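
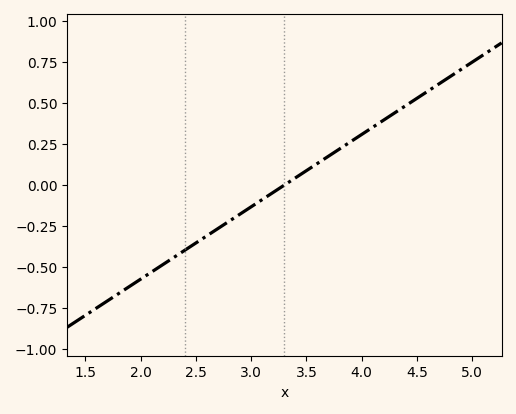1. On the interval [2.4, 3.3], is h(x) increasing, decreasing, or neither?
increasing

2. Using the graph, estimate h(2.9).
-0.176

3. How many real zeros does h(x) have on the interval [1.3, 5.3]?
1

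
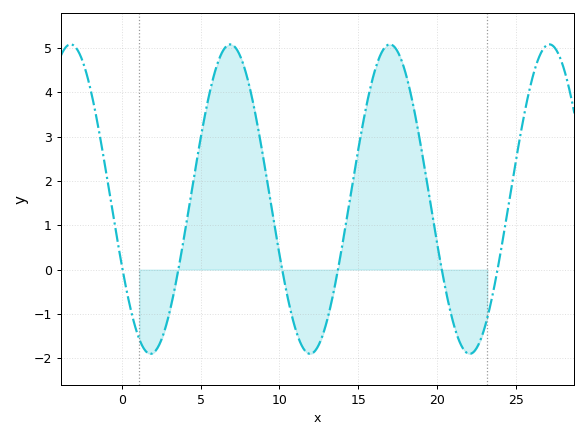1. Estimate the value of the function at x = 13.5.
-0.4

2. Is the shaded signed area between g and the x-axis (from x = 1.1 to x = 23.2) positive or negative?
positive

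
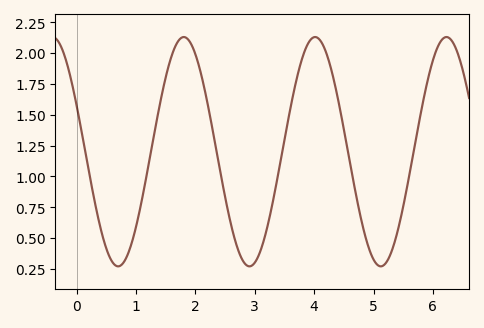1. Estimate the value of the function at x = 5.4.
0.544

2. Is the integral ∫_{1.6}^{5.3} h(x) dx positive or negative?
positive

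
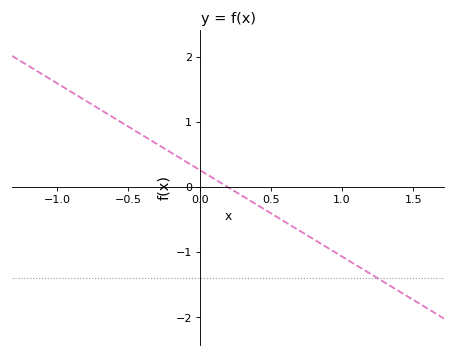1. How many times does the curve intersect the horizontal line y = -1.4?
1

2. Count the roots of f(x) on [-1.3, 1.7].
1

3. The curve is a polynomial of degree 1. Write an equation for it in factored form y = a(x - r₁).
y = -1.33(x - 0.2)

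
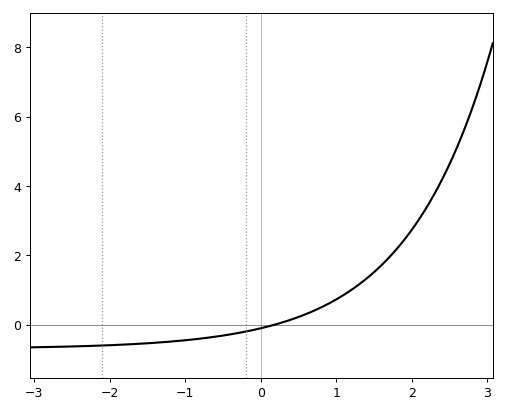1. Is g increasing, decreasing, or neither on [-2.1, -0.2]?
increasing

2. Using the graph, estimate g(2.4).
4.19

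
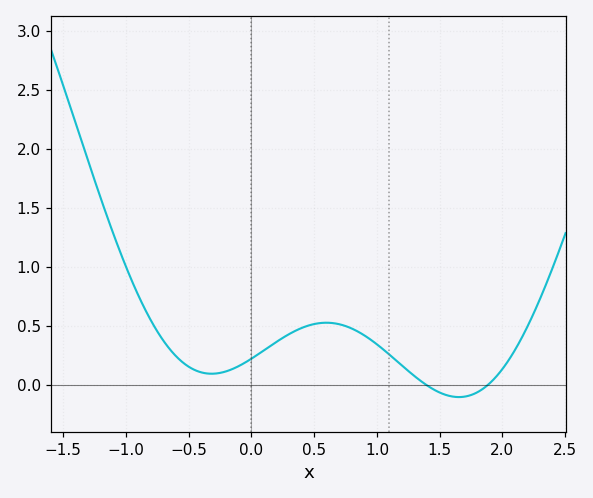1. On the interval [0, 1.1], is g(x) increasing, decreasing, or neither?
neither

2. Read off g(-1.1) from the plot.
1.3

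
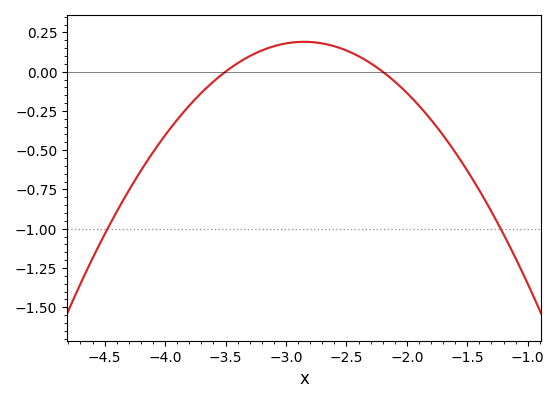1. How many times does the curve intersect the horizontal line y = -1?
2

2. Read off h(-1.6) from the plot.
-0.52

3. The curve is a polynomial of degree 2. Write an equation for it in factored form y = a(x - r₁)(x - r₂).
y = -0.45(x + 3.5)(x + 2.2)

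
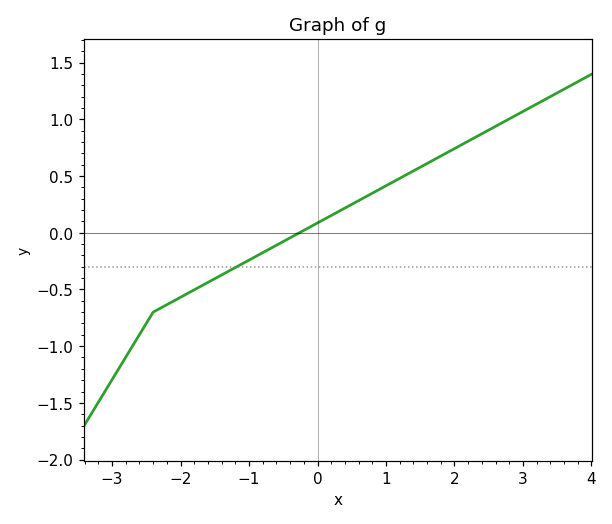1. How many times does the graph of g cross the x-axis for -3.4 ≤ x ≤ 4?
1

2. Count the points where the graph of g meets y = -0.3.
1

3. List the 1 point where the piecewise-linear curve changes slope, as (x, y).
(-2.4, -0.7)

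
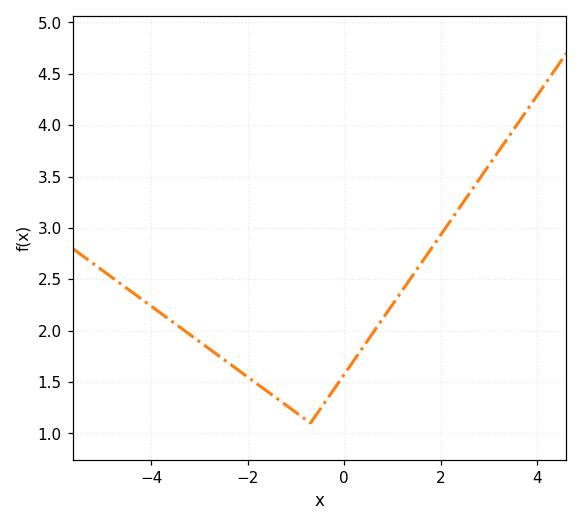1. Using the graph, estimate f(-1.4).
1.34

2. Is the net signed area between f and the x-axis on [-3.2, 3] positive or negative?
positive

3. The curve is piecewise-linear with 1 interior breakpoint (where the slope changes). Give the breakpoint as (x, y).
(-0.7, 1.1)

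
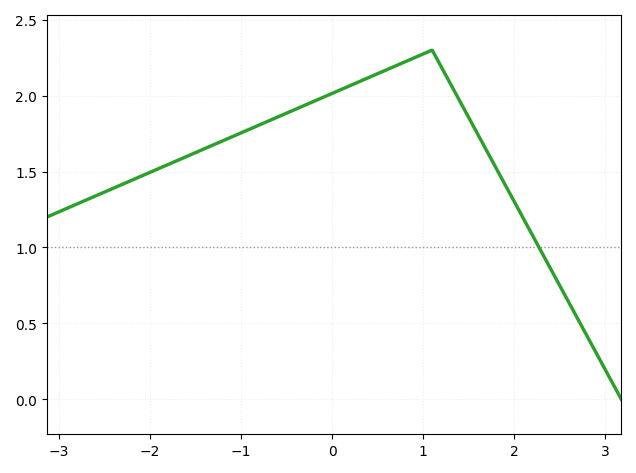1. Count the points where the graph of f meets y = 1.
1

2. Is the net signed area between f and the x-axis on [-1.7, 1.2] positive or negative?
positive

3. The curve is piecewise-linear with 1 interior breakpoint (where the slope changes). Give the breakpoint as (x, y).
(1.1, 2.3)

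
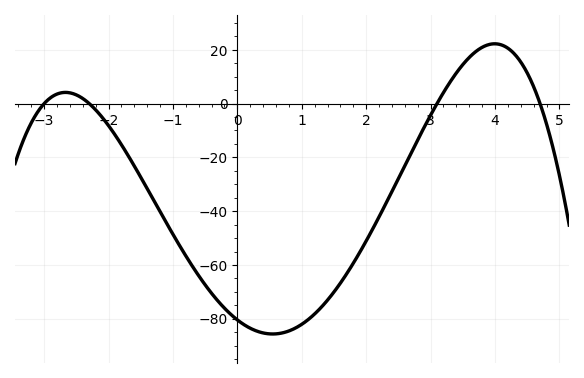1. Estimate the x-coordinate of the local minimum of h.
0.6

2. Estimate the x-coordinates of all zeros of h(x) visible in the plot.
-3, -2.4, 3, 4.8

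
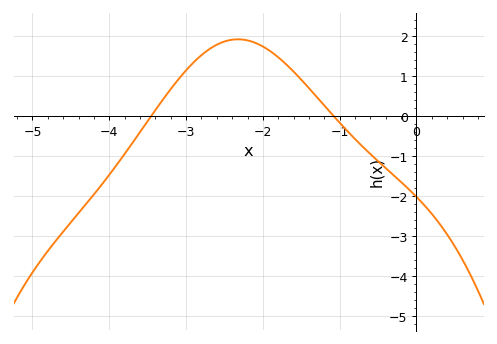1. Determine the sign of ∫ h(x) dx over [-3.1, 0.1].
positive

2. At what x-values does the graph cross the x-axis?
-3.5, -1.1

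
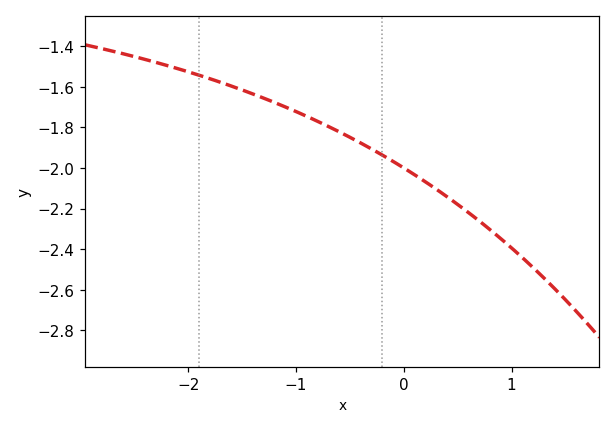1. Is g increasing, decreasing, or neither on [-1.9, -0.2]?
decreasing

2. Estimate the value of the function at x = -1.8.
-1.56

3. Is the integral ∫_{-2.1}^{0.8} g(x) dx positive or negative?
negative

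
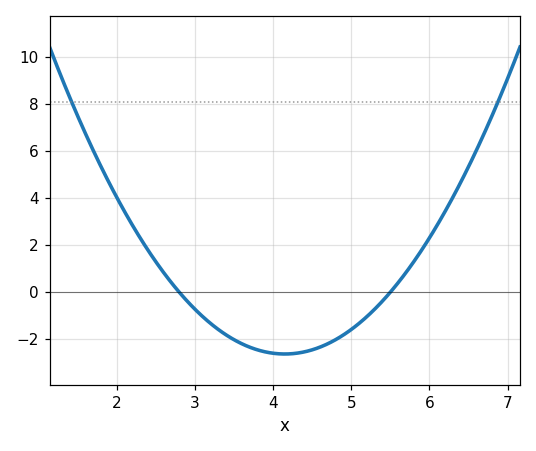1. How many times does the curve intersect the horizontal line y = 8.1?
2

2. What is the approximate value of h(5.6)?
0.403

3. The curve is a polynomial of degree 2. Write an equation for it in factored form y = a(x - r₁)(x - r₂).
y = 1.44(x - 2.8)(x - 5.5)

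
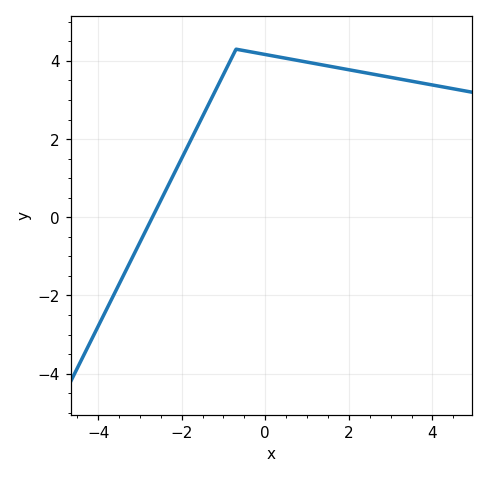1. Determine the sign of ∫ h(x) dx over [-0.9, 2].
positive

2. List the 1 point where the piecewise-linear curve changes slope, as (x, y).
(-0.7, 4.3)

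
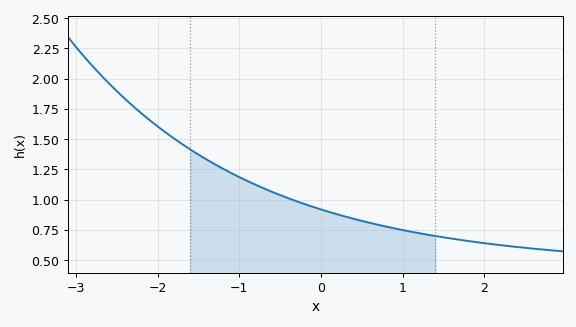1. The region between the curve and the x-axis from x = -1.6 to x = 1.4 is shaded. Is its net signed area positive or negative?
positive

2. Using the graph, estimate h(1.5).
0.7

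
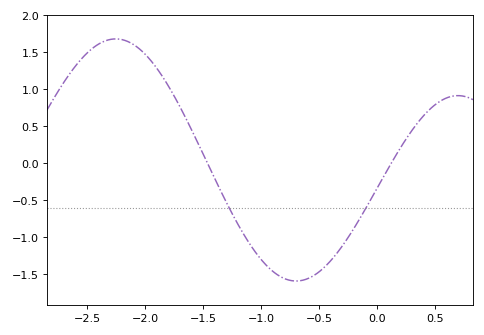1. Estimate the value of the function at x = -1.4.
-0.2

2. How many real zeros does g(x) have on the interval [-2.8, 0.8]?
2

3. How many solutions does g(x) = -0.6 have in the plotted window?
2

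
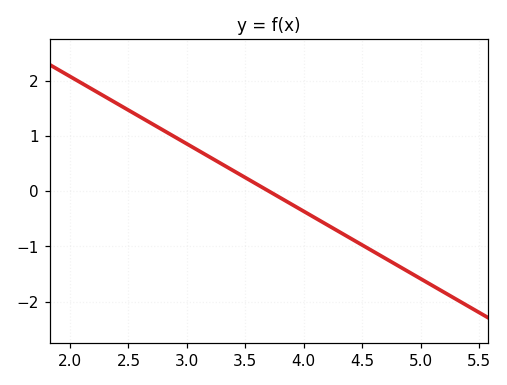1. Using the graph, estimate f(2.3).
1.71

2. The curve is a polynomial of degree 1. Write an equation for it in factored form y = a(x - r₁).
y = -1.22(x - 3.7)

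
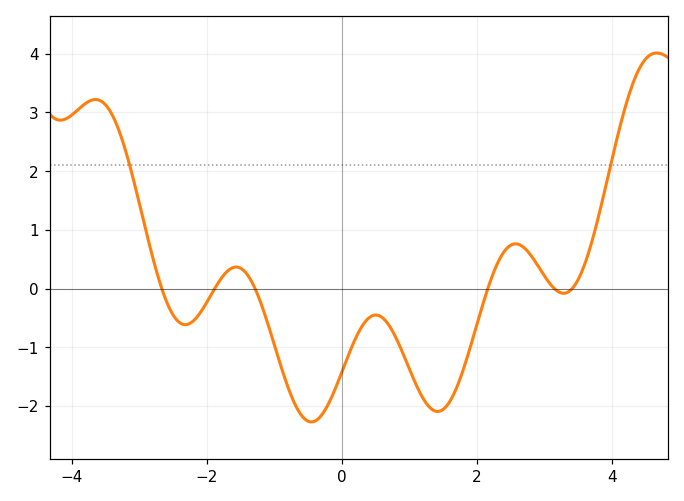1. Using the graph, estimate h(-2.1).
-0.4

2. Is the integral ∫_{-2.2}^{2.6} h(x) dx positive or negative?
negative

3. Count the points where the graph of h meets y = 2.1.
2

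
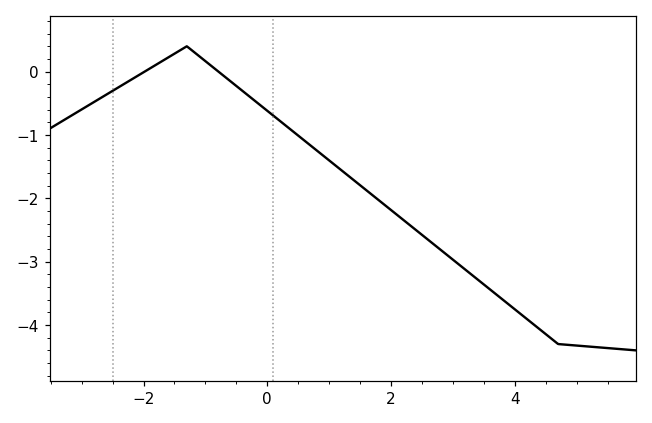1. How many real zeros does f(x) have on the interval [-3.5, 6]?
2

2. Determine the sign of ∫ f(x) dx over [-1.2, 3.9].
negative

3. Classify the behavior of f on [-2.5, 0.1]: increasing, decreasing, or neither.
neither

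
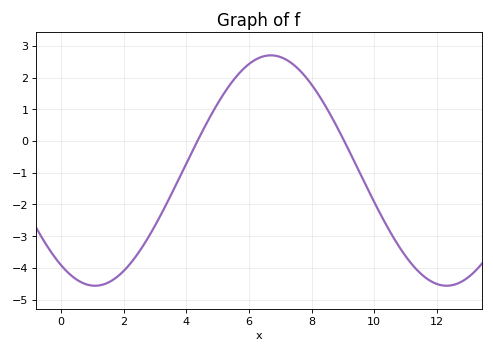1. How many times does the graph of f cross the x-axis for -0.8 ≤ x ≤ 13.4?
2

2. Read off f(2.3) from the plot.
-3.8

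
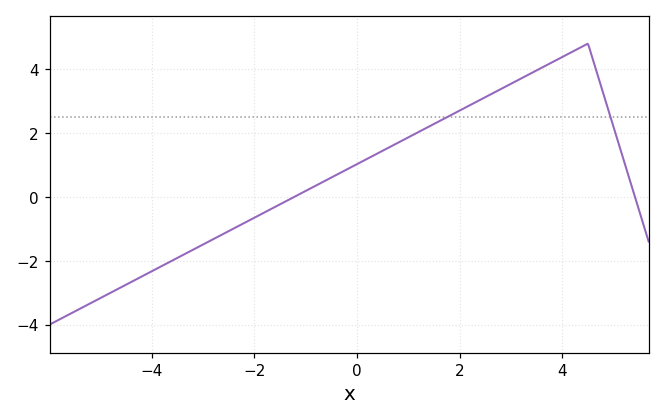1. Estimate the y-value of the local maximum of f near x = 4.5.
4.8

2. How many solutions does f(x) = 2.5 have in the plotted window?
2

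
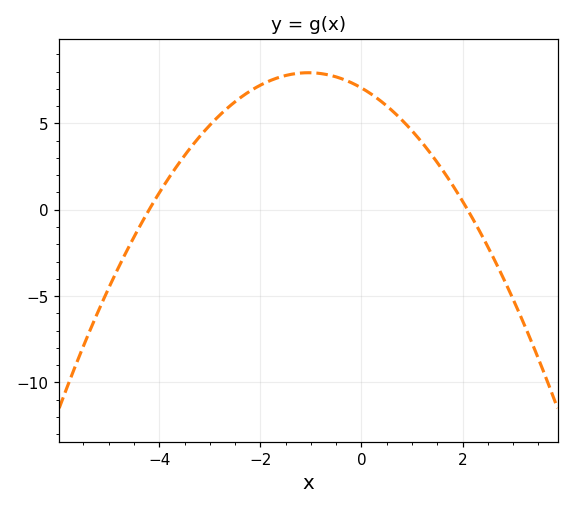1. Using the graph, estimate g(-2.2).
7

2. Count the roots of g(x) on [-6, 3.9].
2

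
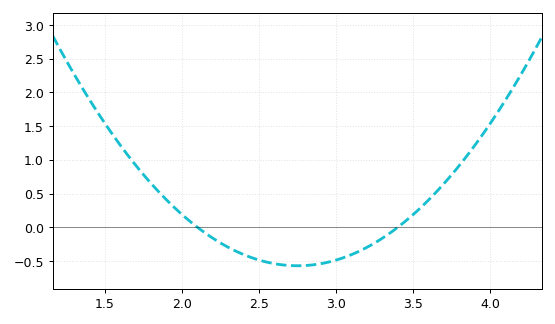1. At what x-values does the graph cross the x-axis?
2.1, 3.4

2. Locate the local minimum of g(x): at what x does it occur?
2.75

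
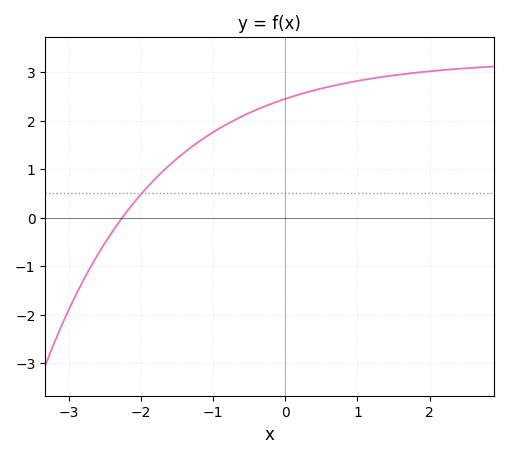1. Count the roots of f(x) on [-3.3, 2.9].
1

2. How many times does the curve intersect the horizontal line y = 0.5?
1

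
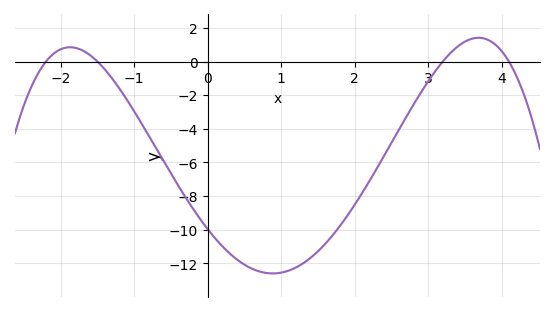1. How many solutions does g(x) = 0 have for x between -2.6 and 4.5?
4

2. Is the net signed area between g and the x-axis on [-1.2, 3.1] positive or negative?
negative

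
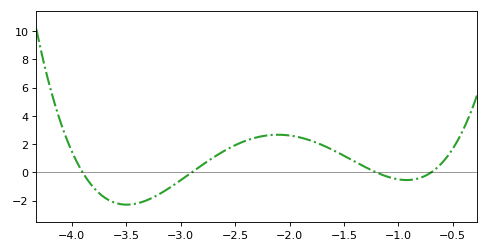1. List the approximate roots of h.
-3.9, -2.9, -1.2, -0.7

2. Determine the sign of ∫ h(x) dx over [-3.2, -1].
positive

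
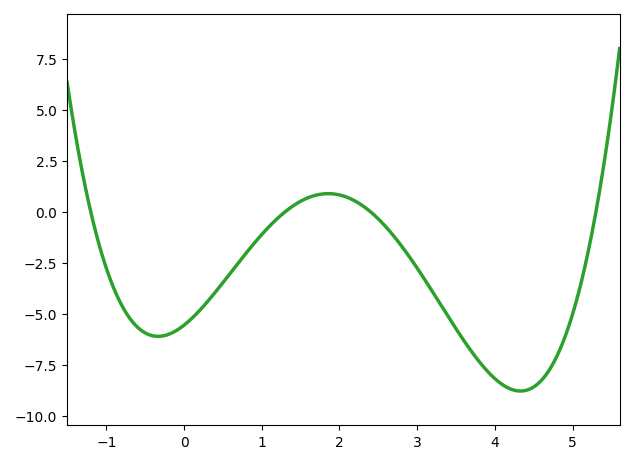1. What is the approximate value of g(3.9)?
-7.8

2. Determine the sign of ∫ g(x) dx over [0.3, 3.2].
negative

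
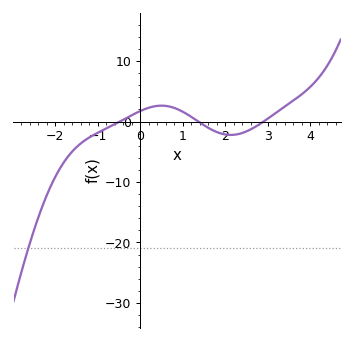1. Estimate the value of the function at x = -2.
-9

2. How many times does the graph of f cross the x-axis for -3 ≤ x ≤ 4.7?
3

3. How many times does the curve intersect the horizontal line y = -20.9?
1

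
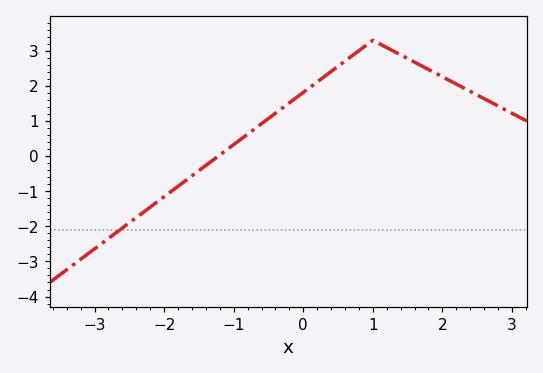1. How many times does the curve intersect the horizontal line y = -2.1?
1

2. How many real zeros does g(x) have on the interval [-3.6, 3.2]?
1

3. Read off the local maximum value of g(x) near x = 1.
3.3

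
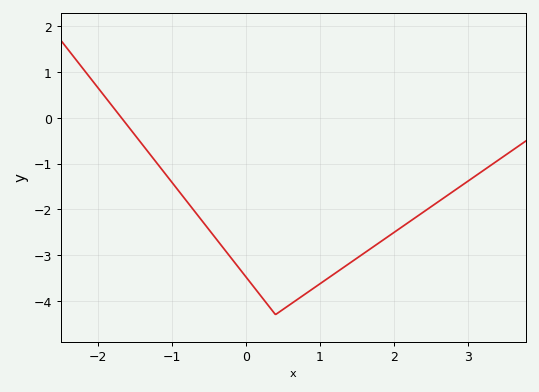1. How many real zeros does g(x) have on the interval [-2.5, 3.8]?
1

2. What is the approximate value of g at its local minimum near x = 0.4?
-4.3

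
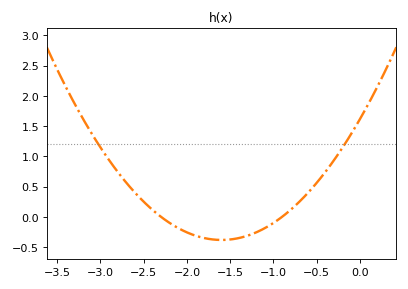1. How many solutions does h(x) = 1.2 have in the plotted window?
2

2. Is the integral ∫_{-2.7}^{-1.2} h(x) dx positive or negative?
negative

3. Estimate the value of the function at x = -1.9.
-0.312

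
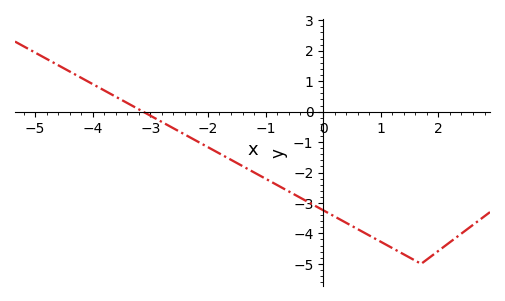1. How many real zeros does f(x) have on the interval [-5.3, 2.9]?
1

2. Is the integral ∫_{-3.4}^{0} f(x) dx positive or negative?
negative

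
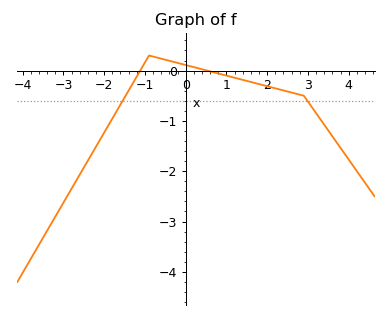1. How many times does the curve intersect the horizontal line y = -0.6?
2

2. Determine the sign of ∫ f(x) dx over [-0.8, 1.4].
positive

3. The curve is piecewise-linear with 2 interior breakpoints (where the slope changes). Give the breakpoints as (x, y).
(-0.9, 0.3); (2.9, -0.5)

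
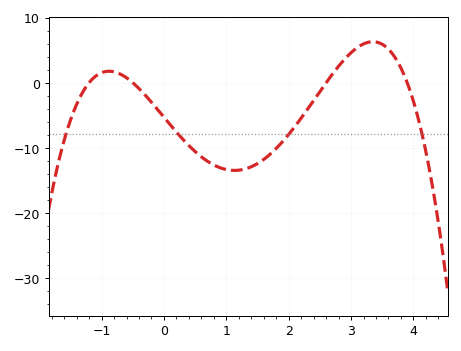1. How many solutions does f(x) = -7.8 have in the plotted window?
4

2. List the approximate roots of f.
-1.2, -0.5, 2.6, 3.9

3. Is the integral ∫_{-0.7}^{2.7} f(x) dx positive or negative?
negative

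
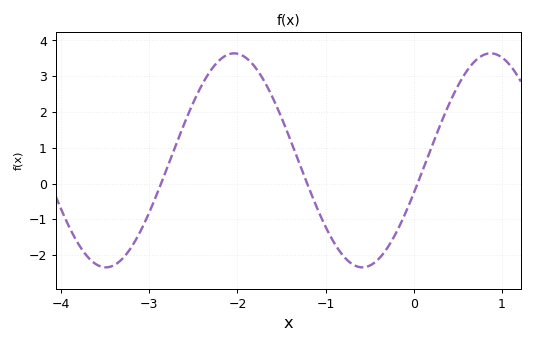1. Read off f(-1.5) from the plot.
1.84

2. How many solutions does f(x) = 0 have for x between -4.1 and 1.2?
3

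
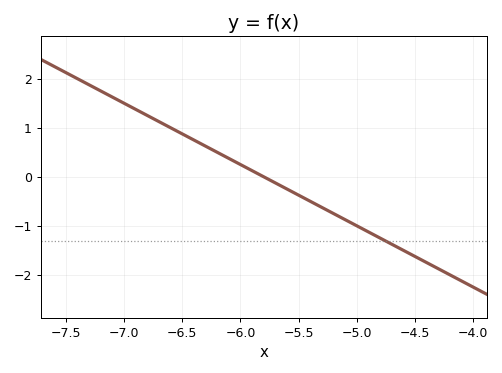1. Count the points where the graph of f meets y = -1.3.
1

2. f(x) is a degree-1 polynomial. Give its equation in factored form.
y = -1.25(x + 5.8)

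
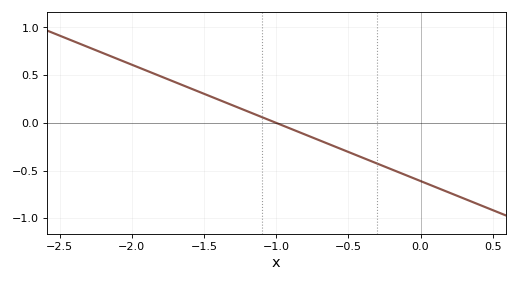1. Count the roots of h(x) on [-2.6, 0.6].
1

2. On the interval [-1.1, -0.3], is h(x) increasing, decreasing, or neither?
decreasing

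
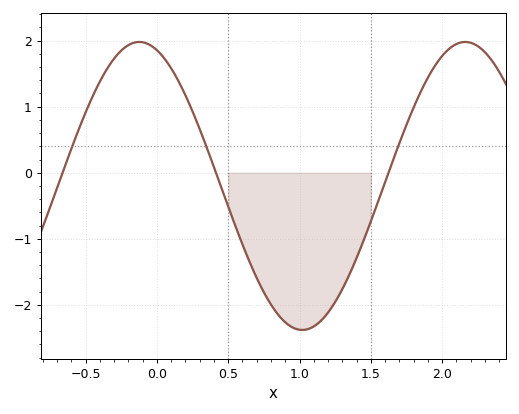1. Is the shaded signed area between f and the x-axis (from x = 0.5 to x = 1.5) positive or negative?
negative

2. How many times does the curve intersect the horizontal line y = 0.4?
3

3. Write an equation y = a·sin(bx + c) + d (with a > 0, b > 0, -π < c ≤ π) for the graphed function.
y = 2.18sin(2.8x + 1.9) - 0.2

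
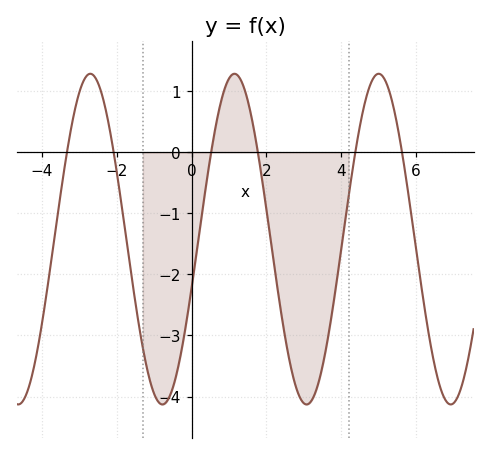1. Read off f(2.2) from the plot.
-1.81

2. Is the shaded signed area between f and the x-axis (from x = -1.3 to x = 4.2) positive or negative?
negative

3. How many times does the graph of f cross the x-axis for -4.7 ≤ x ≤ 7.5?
6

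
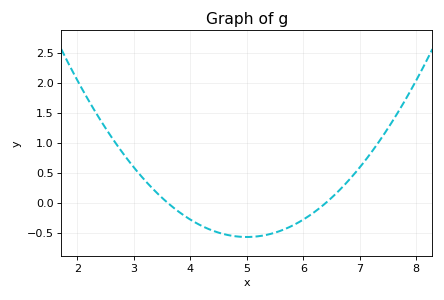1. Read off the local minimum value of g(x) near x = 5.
-0.55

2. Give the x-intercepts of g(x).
3.6, 6.4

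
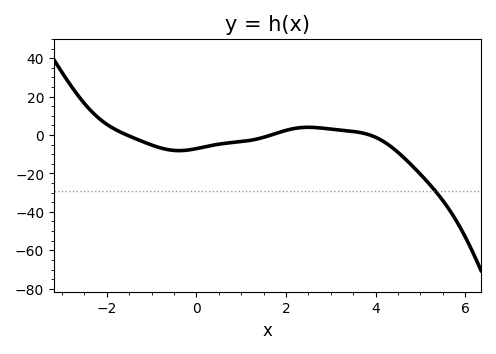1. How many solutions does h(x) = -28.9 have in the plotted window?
1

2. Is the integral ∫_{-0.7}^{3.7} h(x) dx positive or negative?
negative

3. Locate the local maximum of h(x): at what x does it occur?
2.4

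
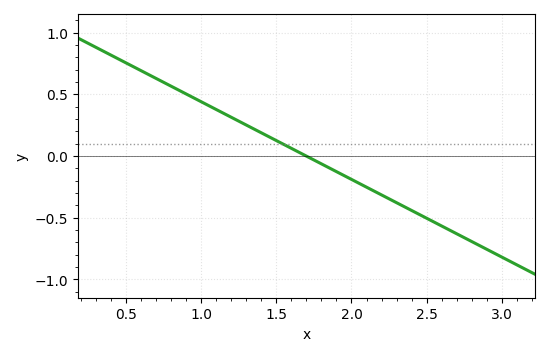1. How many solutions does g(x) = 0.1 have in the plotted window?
1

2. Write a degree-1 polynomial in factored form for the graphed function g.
y = -0.63(x - 1.7)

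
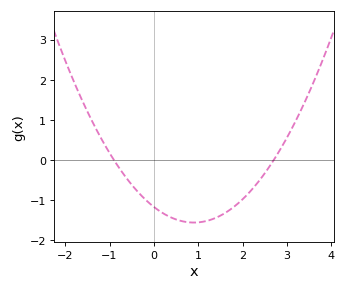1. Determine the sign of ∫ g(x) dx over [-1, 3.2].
negative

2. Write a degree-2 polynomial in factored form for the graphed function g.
y = 0.48(x + 0.9)(x - 2.7)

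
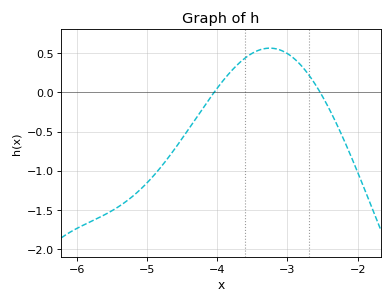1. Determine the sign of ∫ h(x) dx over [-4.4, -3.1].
positive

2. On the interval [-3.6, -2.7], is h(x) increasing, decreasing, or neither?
neither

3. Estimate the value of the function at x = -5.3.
-1.39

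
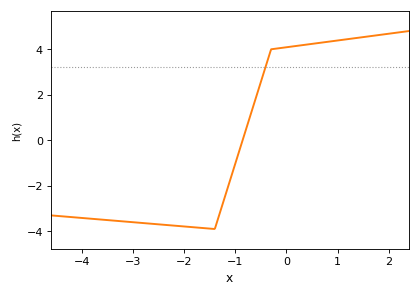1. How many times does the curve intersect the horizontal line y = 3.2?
1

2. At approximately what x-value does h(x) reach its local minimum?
-1.4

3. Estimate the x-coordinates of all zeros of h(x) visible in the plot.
-0.857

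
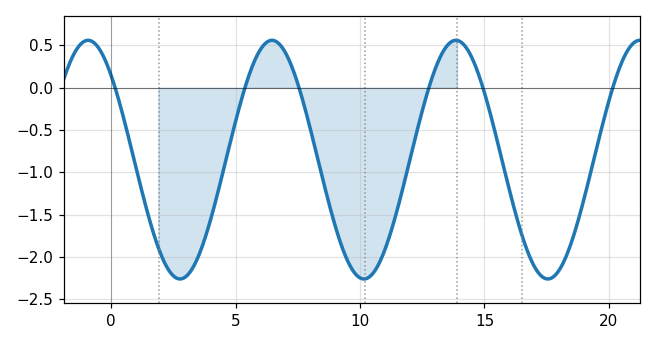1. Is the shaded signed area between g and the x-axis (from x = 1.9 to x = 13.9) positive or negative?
negative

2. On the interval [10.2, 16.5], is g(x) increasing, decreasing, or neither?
neither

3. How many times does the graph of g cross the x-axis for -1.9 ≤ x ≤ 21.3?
6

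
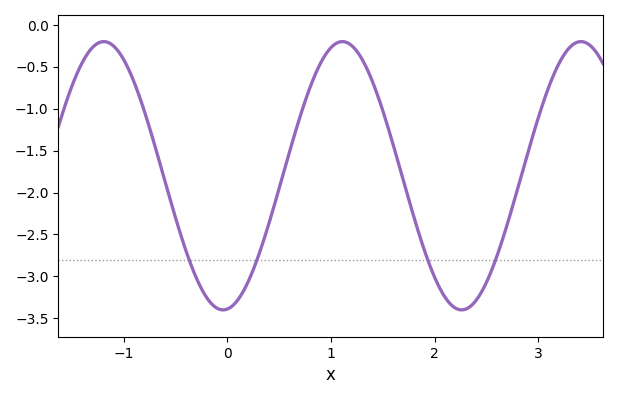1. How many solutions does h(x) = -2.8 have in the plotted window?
4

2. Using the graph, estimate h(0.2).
-3.05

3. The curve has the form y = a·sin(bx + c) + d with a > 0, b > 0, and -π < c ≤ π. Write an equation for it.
y = 1.6sin(2.7x - 1.5) - 1.8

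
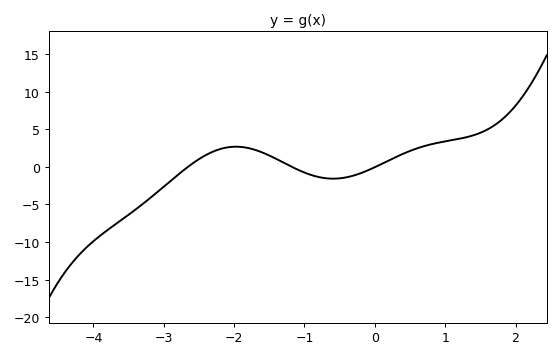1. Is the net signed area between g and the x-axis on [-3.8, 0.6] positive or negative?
negative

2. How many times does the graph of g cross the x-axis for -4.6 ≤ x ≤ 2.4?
3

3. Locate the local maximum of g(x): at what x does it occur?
-2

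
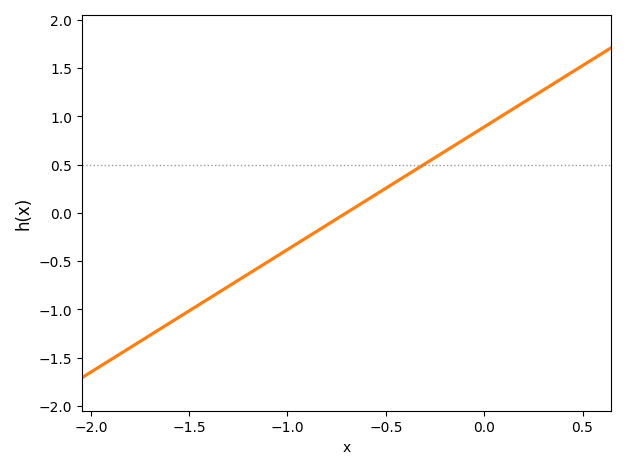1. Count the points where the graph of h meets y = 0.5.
1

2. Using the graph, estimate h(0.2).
1.14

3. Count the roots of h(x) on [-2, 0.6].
1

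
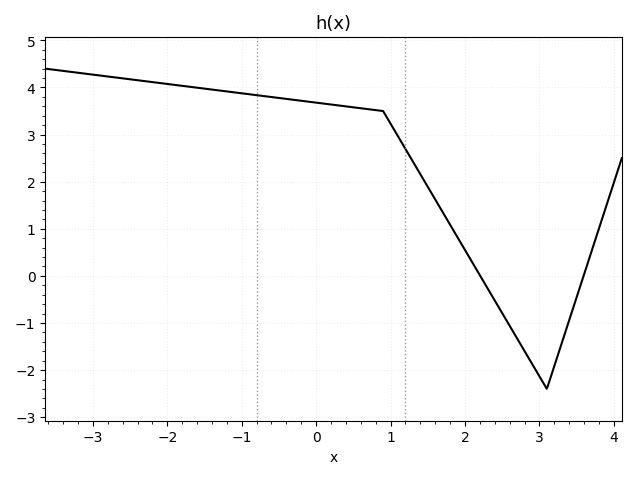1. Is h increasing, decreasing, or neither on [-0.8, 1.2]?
decreasing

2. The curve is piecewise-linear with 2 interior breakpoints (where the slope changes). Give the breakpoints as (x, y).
(0.9, 3.5); (3.1, -2.4)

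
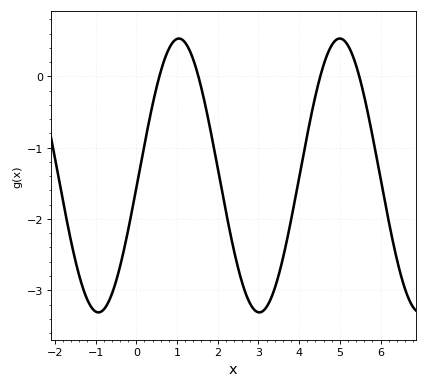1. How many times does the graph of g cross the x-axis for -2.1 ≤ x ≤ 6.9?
4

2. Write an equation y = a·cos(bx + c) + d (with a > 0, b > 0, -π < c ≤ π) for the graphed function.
y = 1.92cos(1.59x - 1.66) - 1.39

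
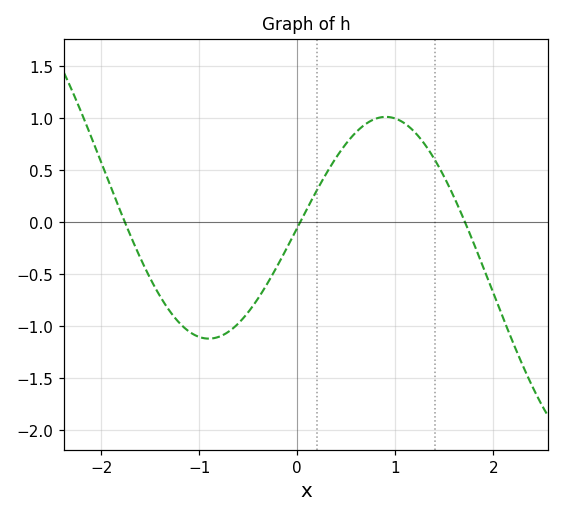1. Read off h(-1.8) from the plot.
0.1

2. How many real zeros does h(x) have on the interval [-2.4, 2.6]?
3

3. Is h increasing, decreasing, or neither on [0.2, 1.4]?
neither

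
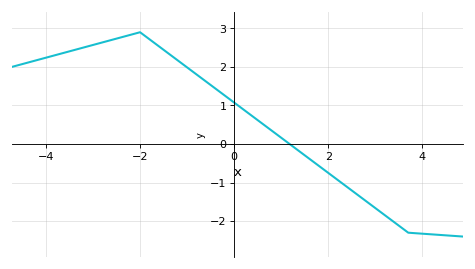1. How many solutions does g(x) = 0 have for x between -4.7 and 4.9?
1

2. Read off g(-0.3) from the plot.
1.35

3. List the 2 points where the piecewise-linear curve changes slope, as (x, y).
(-2, 2.9); (3.7, -2.3)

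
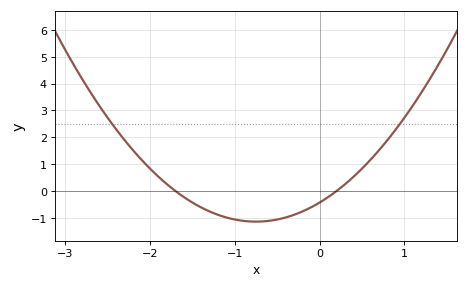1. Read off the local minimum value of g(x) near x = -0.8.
-1.14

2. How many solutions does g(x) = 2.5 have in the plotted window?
2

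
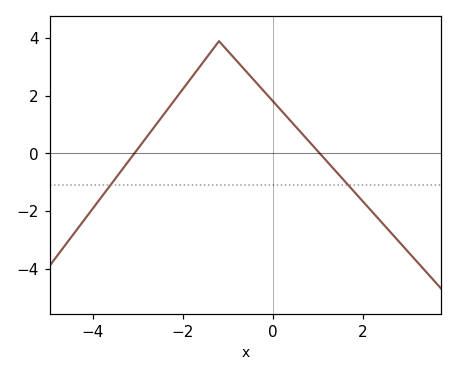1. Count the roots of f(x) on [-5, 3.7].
2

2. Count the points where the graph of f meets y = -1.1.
2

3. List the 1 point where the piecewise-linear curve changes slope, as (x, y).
(-1.2, 3.9)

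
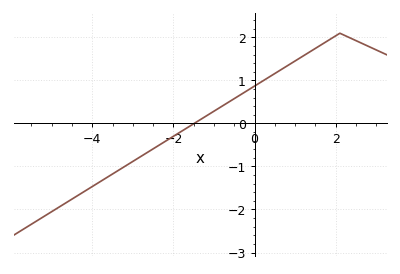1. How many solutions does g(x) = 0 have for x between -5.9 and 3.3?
1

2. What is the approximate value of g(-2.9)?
-0.823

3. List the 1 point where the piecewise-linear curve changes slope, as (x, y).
(2.1, 2.1)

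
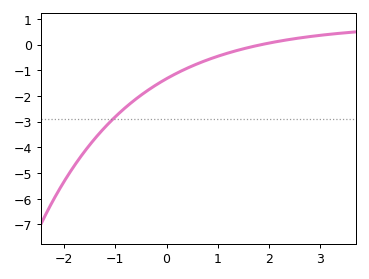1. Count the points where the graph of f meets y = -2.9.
1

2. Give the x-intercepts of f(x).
1.86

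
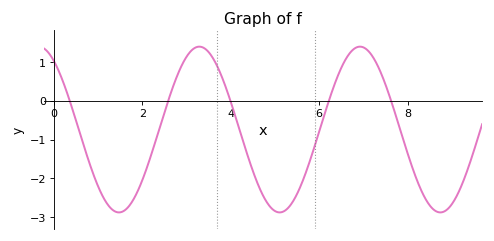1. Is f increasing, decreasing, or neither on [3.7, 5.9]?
neither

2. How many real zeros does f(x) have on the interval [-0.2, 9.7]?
5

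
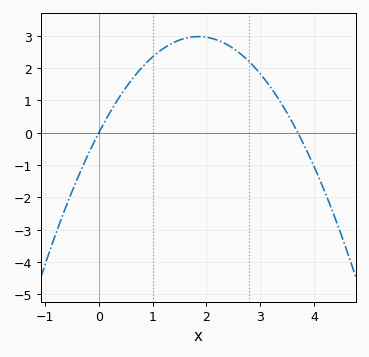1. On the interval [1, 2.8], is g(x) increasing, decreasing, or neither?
neither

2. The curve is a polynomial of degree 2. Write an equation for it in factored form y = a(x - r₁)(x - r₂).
y = -0.87(x - 0)(x - 3.7)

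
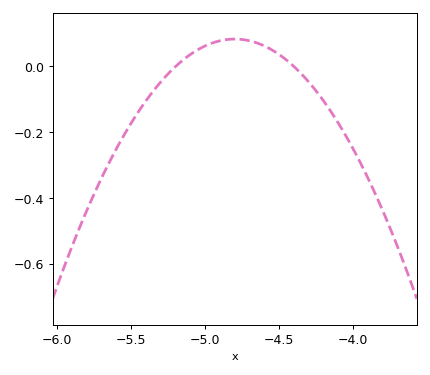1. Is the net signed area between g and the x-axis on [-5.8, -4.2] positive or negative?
negative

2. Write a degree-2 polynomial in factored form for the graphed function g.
y = -0.52(x + 5.2)(x + 4.4)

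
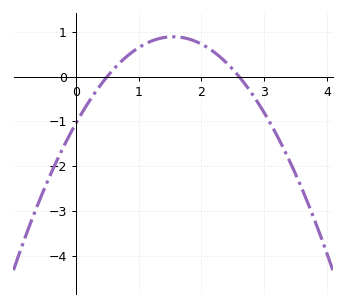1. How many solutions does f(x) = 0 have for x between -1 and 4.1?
2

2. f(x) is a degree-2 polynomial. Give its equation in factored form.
y = -0.81(x - 0.5)(x - 2.6)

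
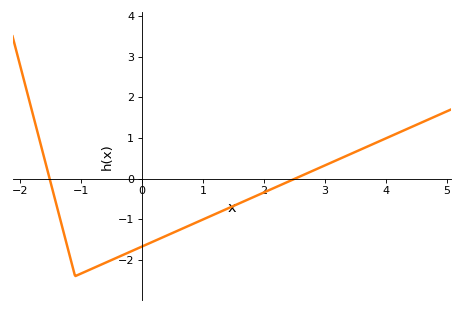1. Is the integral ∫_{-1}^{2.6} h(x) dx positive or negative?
negative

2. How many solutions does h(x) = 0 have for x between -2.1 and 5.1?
2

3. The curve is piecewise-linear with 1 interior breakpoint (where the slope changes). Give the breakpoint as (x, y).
(-1.1, -2.4)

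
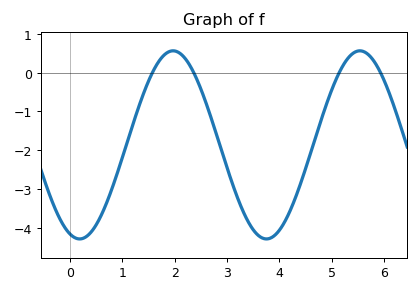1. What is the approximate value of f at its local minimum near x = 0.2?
-4.3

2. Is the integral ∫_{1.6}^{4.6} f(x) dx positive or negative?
negative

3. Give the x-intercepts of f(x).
1.6, 2.4, 5.1, 5.9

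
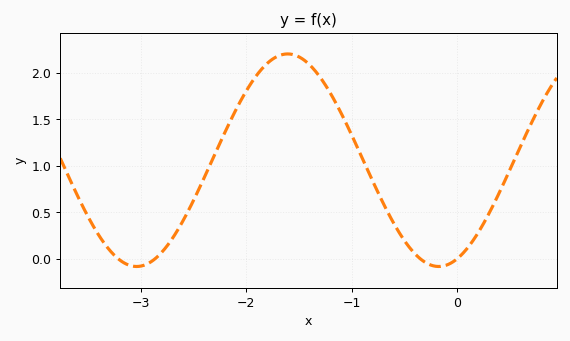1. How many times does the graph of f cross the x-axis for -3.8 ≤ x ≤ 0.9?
4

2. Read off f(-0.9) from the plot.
1.08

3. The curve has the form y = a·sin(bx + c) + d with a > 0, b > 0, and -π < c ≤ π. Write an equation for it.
y = 1.14sin(2.19x - 1.19) + 1.06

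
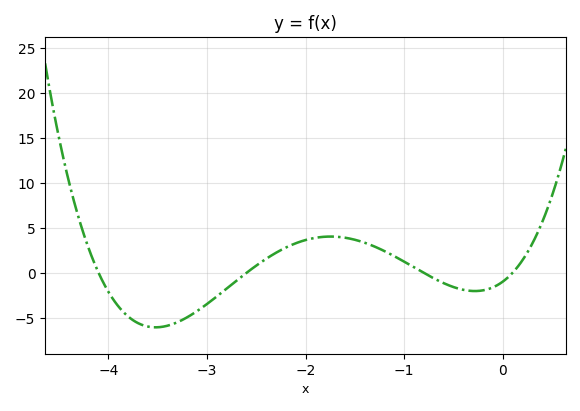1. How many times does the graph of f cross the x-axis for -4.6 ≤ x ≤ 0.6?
4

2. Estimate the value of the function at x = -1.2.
2.43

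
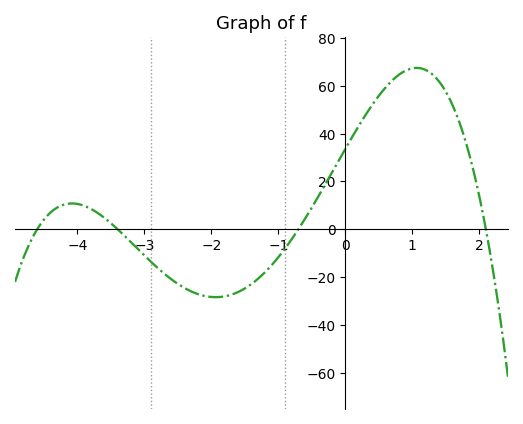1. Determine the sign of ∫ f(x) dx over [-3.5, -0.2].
negative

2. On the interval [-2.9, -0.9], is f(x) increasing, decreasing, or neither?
neither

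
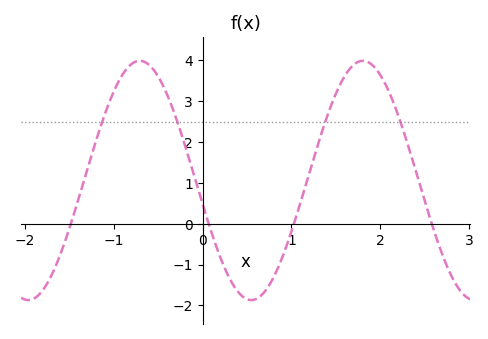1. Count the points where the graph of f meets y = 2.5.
4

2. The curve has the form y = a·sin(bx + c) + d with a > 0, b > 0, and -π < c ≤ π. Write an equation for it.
y = 2.93sin(2.5x - 2.9) + 1.06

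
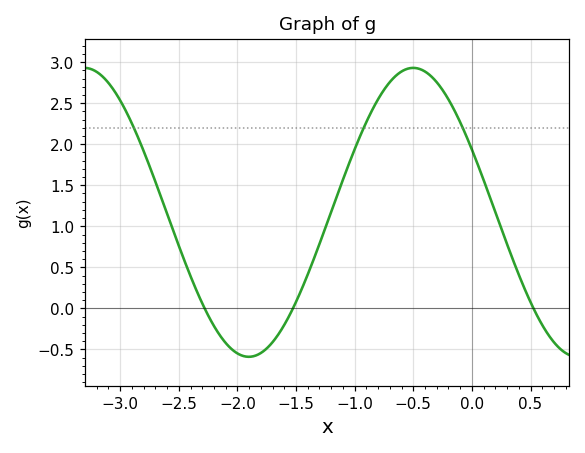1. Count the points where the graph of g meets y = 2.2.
3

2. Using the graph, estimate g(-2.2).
-0.214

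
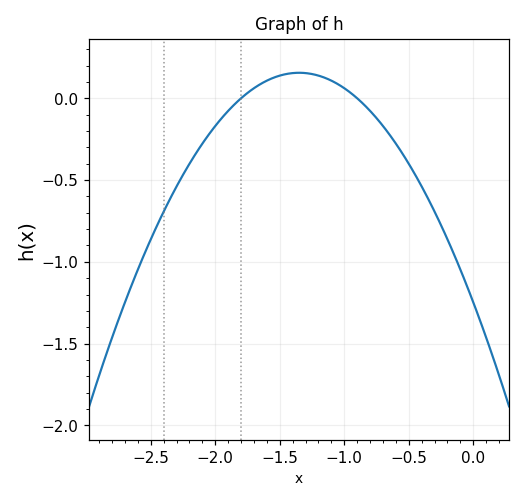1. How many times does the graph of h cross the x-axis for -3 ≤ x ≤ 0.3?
2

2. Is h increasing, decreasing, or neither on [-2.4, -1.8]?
increasing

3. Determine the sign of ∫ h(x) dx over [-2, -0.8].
positive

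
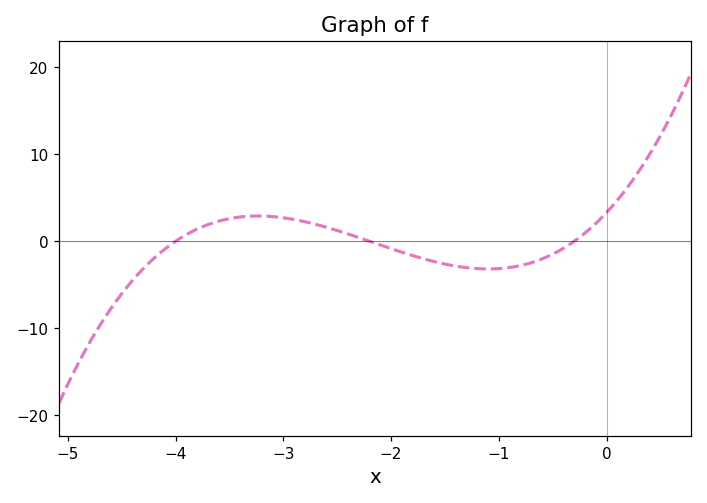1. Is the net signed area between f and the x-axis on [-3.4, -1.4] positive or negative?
positive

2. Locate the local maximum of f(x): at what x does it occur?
-3.2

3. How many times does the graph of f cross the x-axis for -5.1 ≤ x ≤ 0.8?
3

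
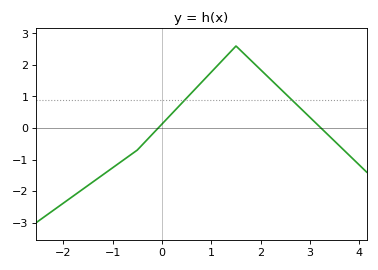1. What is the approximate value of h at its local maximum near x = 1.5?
2.6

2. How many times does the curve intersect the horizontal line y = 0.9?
2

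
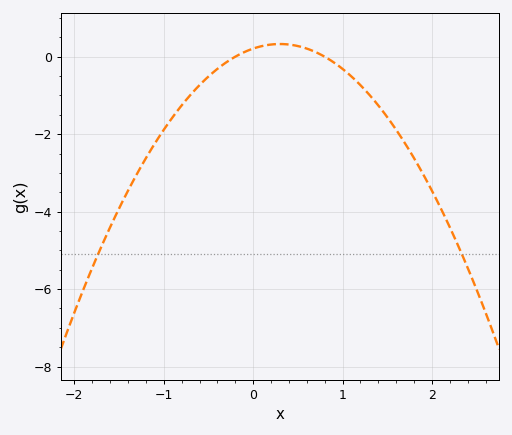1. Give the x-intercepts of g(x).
-0.2, 0.8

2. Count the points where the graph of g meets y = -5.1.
2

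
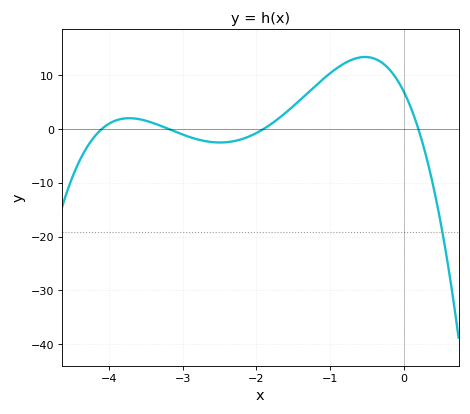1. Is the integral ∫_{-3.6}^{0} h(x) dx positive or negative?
positive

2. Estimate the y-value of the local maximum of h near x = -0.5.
13.3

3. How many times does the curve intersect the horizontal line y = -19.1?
1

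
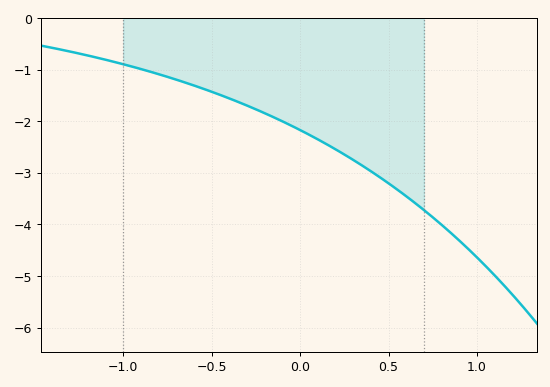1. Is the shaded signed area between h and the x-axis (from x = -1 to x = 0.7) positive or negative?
negative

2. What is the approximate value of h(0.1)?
-2.4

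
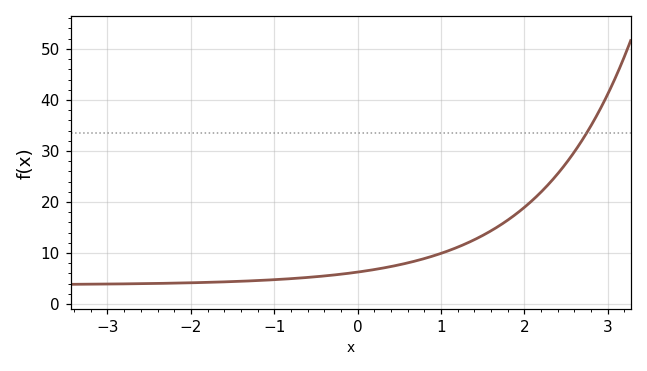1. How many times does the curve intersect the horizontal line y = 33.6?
1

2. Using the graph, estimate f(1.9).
18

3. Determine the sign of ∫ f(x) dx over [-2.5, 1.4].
positive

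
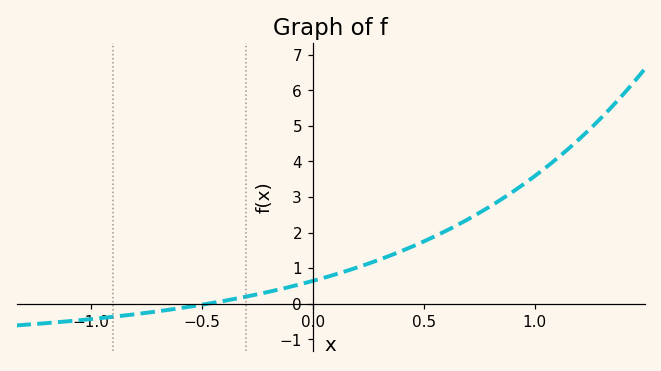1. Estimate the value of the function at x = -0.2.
0.331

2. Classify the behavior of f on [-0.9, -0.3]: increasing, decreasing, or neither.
increasing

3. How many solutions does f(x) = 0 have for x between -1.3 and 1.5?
1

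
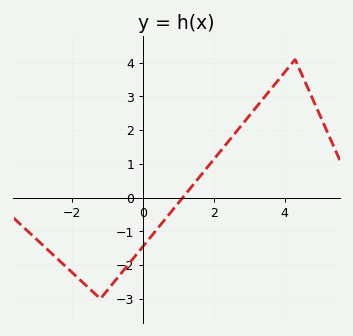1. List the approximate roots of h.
1.2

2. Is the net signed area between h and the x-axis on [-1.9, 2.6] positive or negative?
negative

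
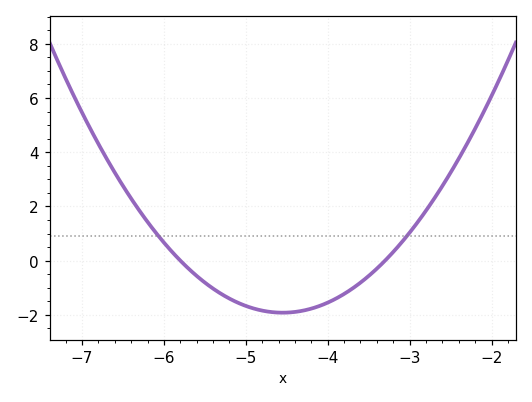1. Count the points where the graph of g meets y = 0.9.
2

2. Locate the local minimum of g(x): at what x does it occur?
-4.55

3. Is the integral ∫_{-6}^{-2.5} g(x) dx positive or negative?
negative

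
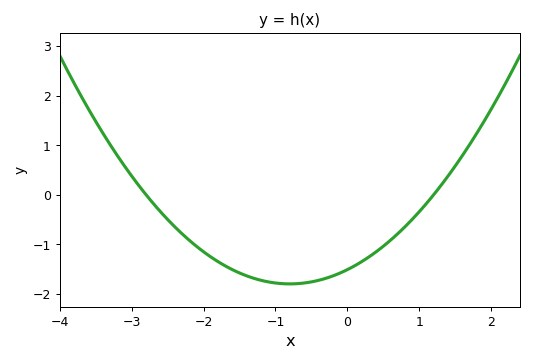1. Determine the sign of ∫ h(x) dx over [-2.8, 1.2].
negative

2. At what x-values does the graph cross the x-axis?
-2.8, 1.2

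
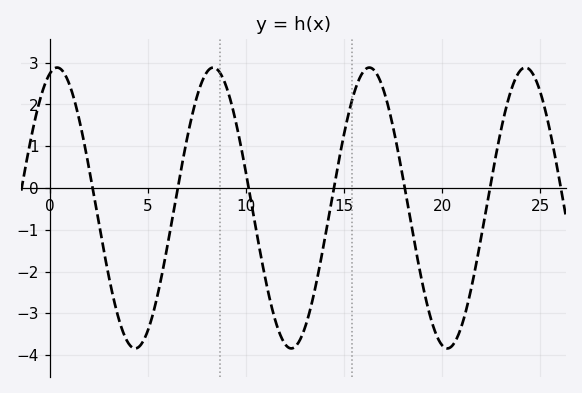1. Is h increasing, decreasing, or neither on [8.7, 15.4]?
neither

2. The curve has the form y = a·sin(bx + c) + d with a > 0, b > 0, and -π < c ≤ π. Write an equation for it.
y = 3.36sin(0.79x + 1.27) - 0.48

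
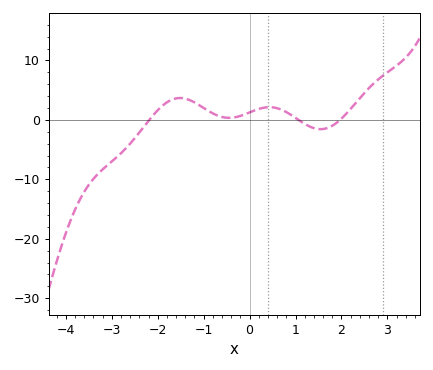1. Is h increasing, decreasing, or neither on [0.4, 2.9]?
neither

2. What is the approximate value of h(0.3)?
2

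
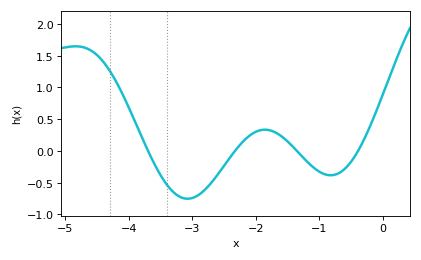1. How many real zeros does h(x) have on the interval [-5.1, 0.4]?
4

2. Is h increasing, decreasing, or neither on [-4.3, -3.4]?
decreasing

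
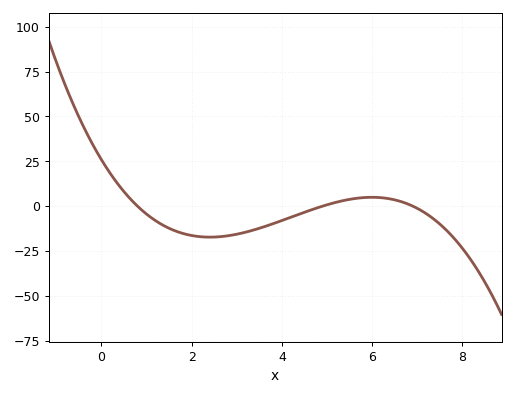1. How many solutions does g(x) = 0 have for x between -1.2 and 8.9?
3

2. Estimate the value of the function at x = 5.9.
4.9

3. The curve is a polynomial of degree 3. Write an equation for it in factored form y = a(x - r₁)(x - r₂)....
y = -0.96(x - 0.8)(x - 4.9)(x - 6.9)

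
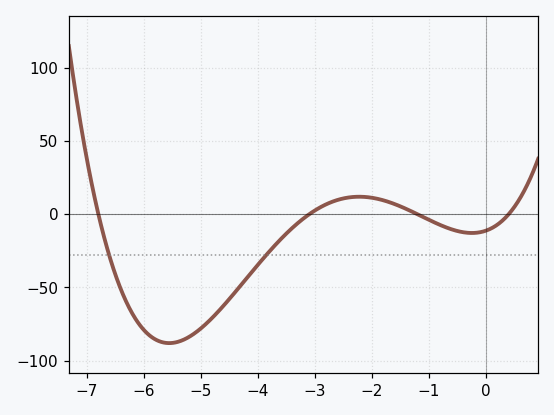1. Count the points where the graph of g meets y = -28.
2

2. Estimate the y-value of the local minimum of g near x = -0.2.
-15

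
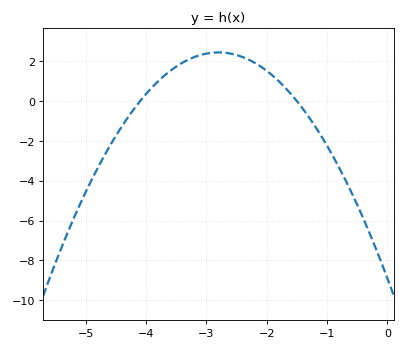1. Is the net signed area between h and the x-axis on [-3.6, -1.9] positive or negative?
positive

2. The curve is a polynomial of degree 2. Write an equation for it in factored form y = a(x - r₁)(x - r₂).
y = -1.45(x + 4.1)(x + 1.5)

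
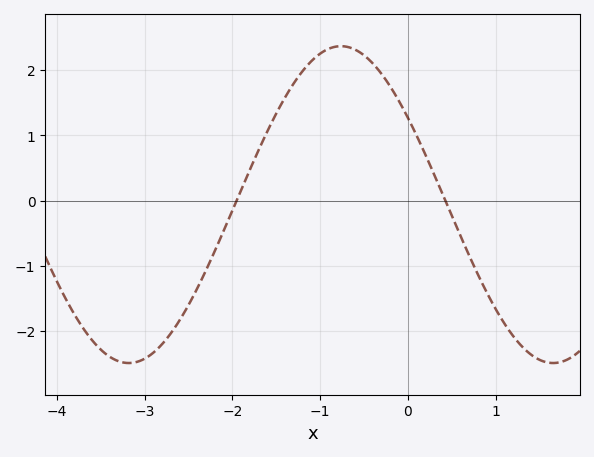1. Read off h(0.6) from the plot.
-0.545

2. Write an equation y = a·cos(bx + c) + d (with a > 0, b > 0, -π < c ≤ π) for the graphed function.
y = 2.43cos(1.3x + 0.992) - 0.06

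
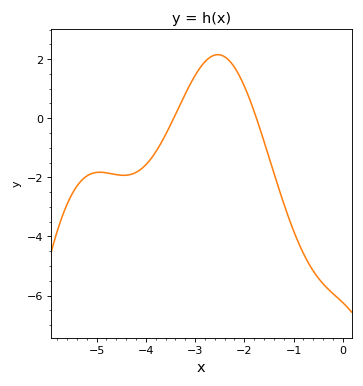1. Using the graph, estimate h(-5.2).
-2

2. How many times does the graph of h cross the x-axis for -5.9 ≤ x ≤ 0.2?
2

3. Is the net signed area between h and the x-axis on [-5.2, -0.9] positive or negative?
negative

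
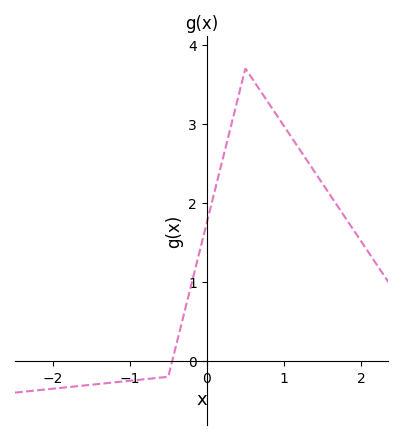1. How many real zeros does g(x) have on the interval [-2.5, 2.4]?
1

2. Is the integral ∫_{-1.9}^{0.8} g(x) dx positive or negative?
positive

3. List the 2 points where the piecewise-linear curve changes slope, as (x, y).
(-0.5, -0.2); (0.5, 3.7)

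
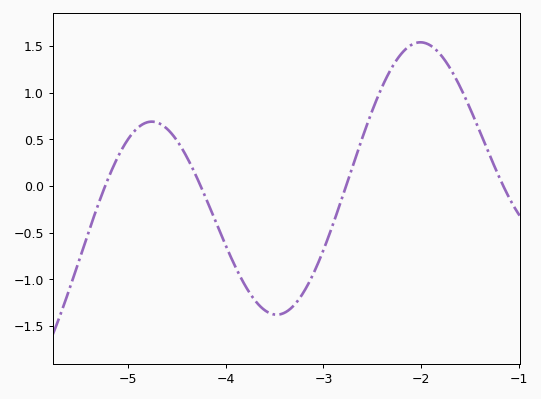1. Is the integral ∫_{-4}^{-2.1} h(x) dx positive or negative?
negative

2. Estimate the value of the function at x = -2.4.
1.06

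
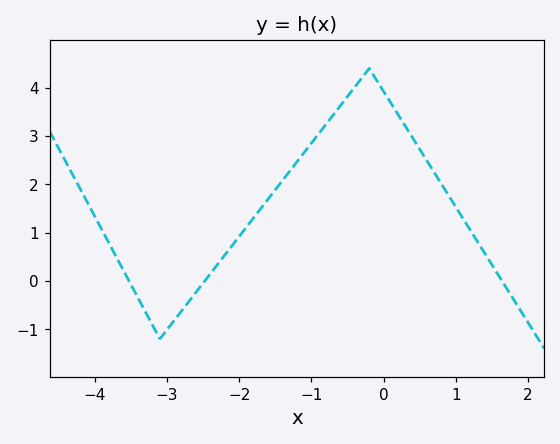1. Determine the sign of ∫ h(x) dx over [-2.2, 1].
positive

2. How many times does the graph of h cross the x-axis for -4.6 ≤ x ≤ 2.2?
3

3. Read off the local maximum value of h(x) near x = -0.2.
4.4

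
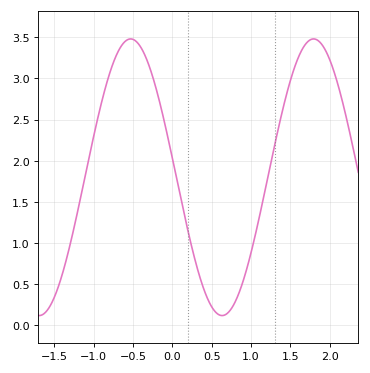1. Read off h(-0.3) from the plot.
3.15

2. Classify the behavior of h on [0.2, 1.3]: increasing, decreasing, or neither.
neither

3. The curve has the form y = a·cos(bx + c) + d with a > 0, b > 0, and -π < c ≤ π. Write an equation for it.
y = 1.68cos(2.7x + 1.4) + 1.8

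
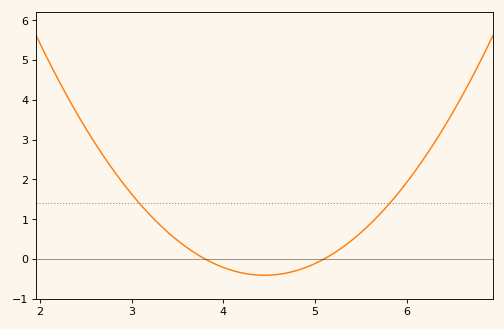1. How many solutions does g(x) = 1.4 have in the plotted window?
2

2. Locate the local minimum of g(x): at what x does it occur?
4.4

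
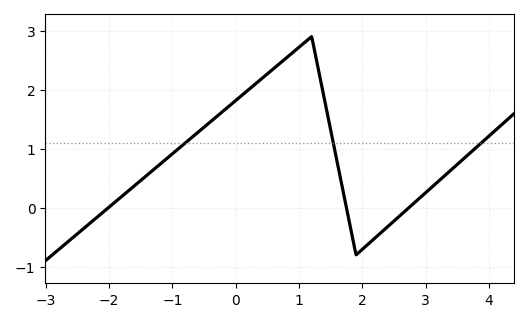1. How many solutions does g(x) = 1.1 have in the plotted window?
3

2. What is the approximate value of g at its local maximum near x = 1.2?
2.9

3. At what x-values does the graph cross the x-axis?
-2, 1.7, 2.7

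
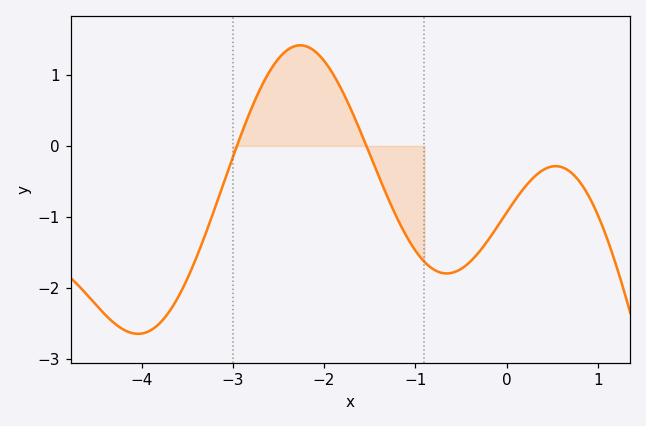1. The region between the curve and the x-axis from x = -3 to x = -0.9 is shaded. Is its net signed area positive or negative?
positive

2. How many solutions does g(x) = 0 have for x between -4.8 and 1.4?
2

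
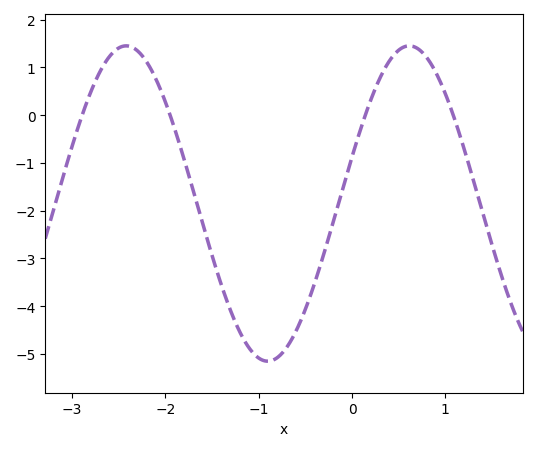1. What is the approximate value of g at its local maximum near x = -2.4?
1.4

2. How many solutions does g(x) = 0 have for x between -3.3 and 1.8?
4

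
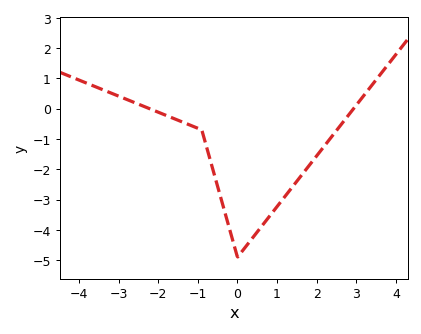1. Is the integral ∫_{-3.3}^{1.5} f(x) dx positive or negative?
negative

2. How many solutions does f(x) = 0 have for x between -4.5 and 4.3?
2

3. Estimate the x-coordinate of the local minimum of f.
0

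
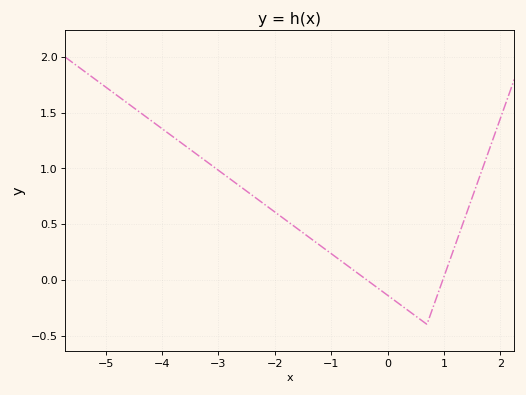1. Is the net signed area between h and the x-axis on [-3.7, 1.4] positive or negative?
positive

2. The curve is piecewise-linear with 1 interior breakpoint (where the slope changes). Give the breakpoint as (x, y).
(0.7, -0.4)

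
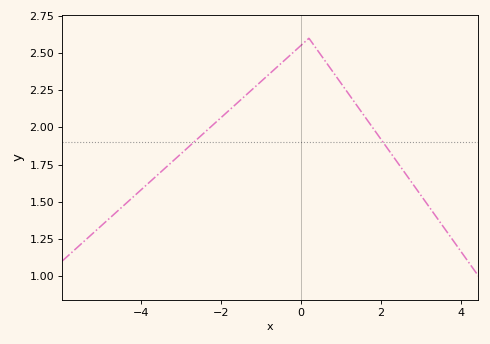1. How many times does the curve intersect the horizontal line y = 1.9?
2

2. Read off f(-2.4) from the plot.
1.96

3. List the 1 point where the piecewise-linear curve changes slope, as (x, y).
(0.2, 2.6)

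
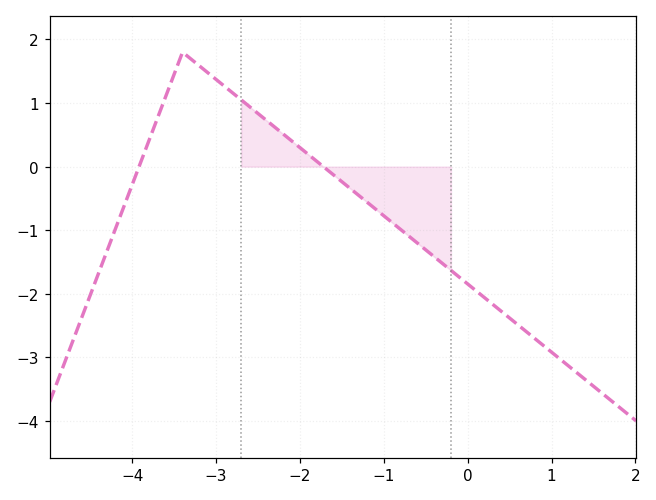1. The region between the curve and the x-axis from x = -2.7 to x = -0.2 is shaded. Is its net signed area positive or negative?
negative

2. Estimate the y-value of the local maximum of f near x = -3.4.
1.8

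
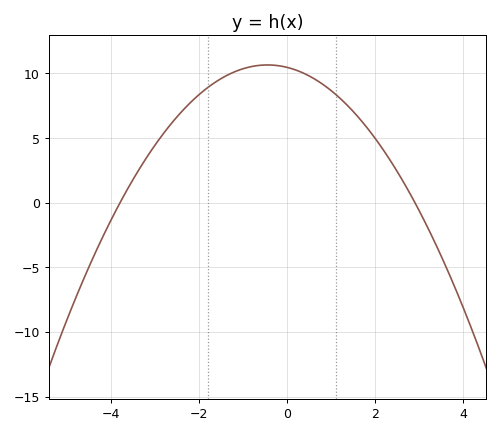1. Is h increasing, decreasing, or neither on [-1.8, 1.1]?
neither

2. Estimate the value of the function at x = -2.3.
7.5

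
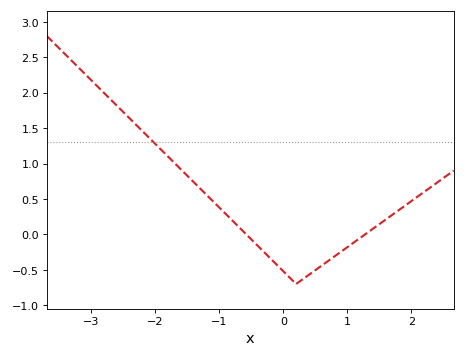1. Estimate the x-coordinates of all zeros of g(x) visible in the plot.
-0.6, 1.3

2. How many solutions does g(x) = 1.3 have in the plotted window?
1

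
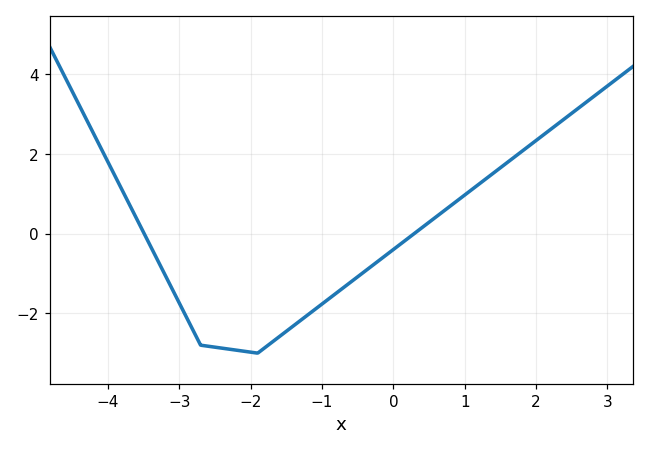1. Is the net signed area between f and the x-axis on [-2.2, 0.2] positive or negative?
negative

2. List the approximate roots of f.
-3.49, 0.291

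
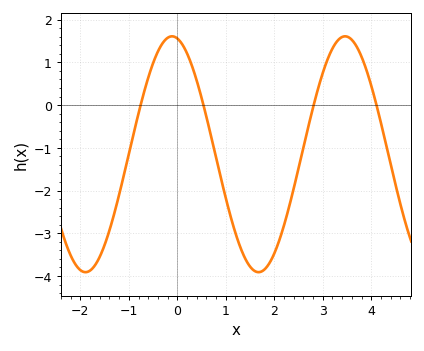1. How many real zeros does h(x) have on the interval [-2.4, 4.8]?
4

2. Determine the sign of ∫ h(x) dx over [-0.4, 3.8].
negative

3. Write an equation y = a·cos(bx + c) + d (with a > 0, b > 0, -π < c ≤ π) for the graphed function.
y = 2.76cos(1.8x + 0.19) - 1.15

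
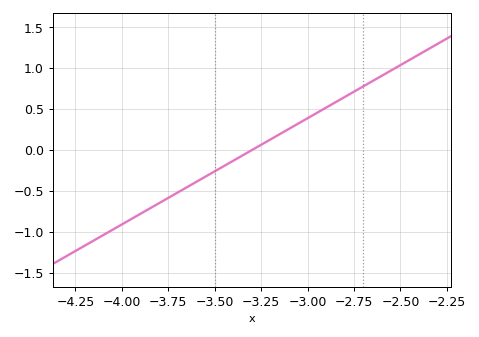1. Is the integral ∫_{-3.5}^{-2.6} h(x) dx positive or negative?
positive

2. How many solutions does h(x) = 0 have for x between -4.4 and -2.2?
1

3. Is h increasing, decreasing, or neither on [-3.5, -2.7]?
increasing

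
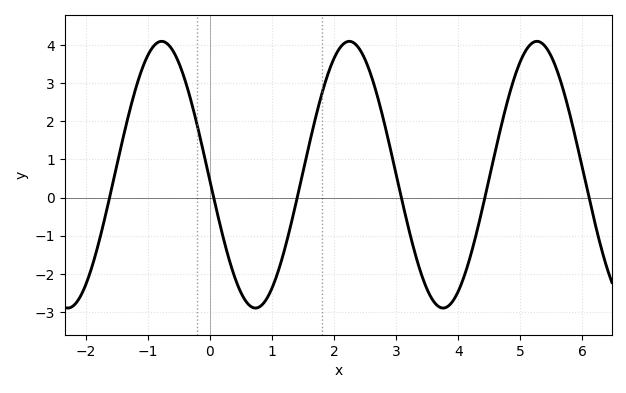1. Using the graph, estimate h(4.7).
1.93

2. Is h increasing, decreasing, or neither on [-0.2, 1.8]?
neither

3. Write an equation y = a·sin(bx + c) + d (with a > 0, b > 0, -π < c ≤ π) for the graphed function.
y = 3.5sin(2.08x - 3.1) + 0.6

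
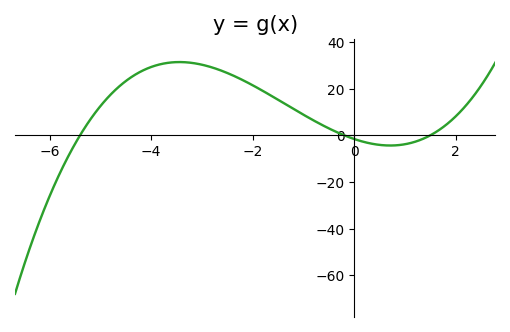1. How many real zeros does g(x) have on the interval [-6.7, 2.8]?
3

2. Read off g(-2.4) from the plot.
26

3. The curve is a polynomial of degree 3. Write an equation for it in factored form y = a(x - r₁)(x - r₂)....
y = 1(x + 5.4)(x + 0.2)(x - 1.5)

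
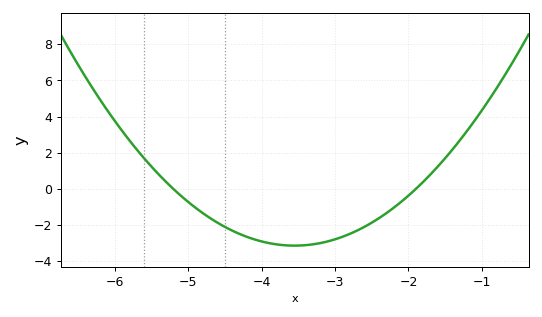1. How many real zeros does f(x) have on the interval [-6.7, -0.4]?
2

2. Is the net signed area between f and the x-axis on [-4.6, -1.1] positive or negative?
negative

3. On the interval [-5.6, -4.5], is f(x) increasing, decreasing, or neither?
decreasing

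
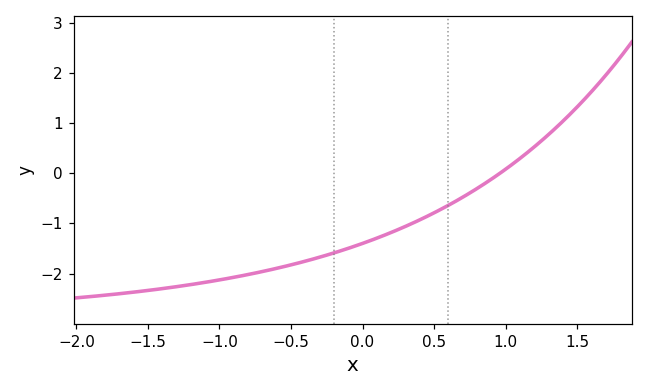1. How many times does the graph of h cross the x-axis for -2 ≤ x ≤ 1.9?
1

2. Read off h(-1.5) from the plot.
-2.3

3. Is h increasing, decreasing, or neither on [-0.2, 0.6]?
increasing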